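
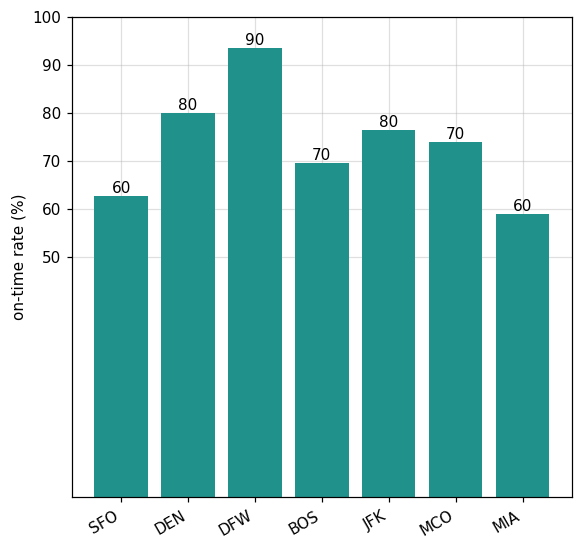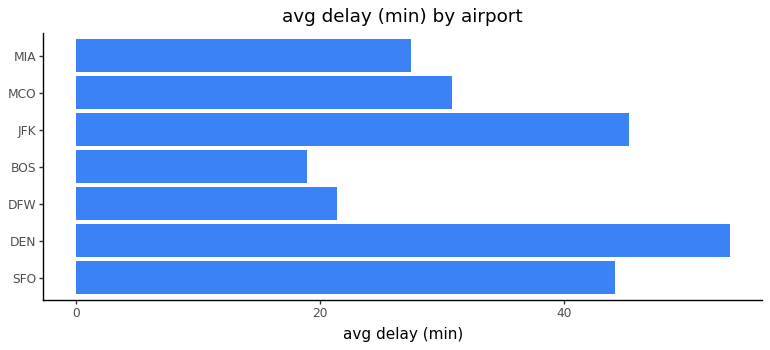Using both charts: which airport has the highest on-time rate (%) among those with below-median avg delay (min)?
DFW

Chart 2 median avg delay (min) ≈ 30; below-median airports: DFW, BOS, MIA. Among those, DFW has the highest on-time rate (%) (≈ 90).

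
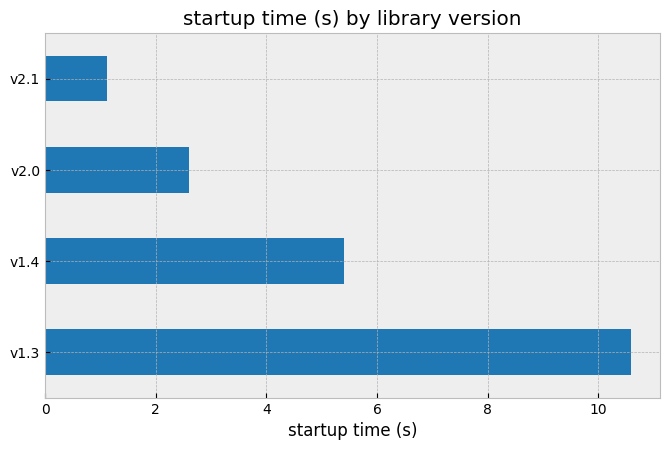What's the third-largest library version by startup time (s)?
v2.0

Top 4: v1.3 ≈ 11, v1.4 ≈ 5, v2.0 ≈ 3, v2.1 ≈ 1.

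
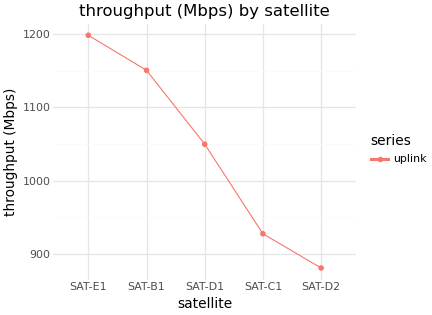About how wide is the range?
≈ 300

Max SAT-E1 ≈ 1200, min SAT-D2 ≈ 900; range ≈ 300.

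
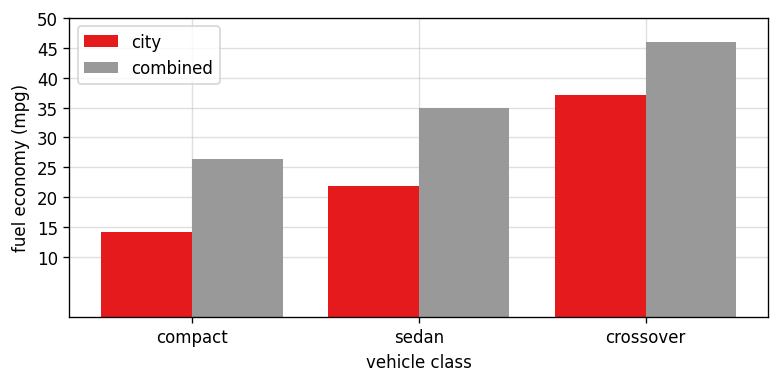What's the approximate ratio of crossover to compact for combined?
≈ 1.8×

crossover ≈ 45, compact ≈ 25; 45/25 ≈ 1.8.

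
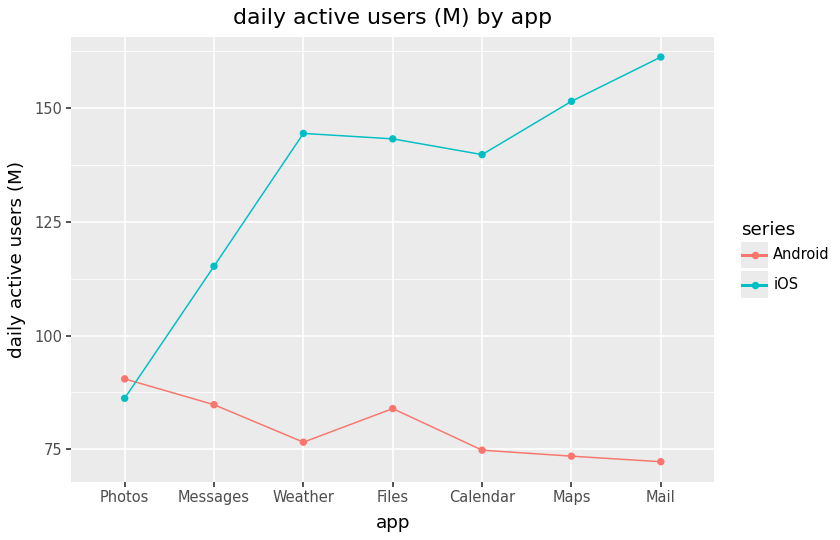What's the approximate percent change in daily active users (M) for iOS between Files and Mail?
≈ +14.3%

Files ≈ 140, Mail ≈ 160; (160 − 140) / 140 ≈ +14.3%.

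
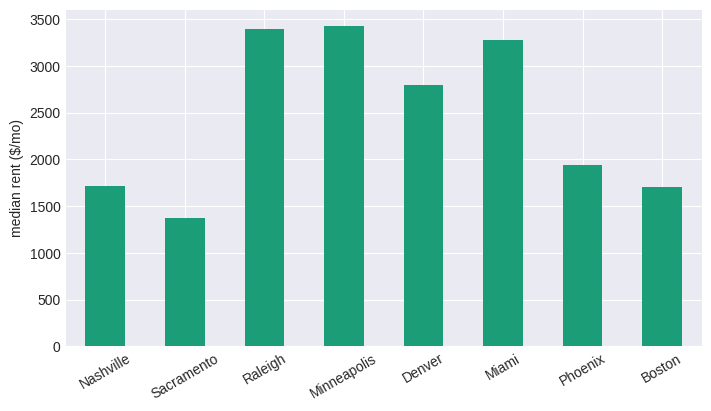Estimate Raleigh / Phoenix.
≈ 1.75×

Raleigh ≈ 3500, Phoenix ≈ 2000; 3500/2000 ≈ 1.75.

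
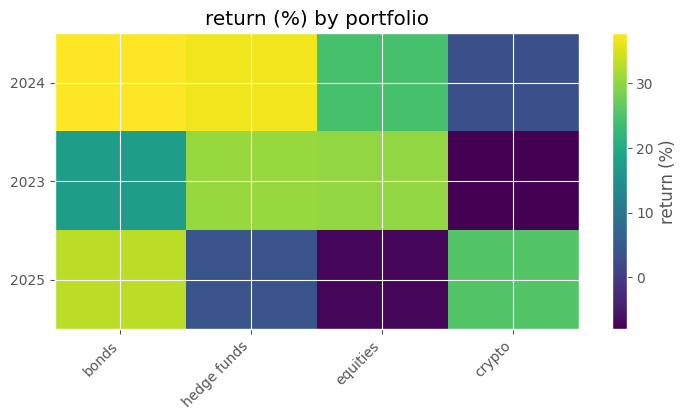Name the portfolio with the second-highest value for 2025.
Top 3 for 2025: bonds ≈ 35, crypto ≈ 25, hedge funds ≈ 5.

crypto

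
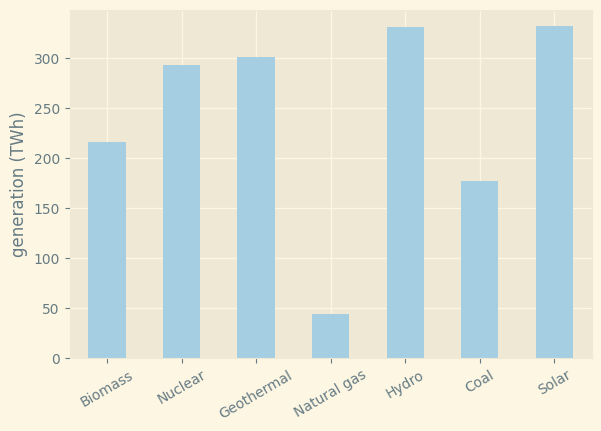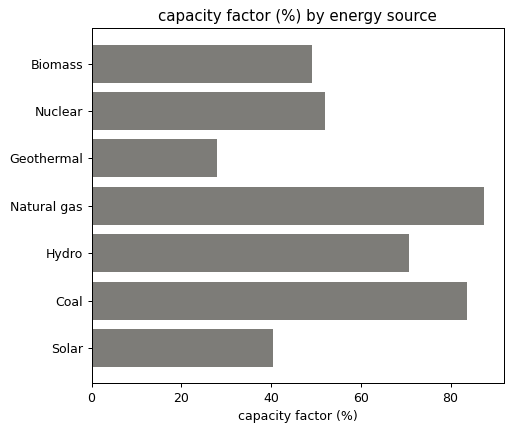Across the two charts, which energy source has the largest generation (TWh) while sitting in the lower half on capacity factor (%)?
Solar

Chart 2 median capacity factor (%) ≈ 50; below-median energy sources: Biomass, Geothermal, Solar. Among those, Solar has the highest generation (TWh) (≈ 350).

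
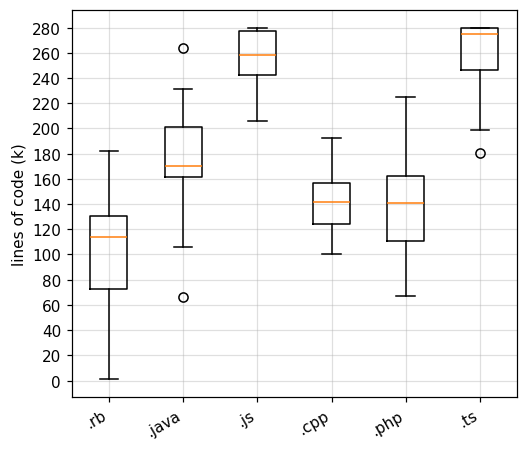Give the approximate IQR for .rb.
≈ 60

Q3 ≈ 140, Q1 ≈ 80; IQR ≈ 60.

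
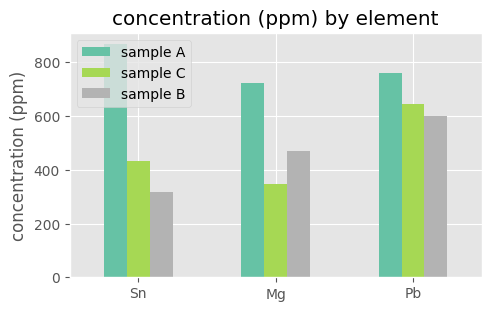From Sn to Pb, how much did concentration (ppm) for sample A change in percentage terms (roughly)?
≈ -11.1%

Sn ≈ 900, Pb ≈ 800; (800 − 900) / 900 ≈ -11.1%.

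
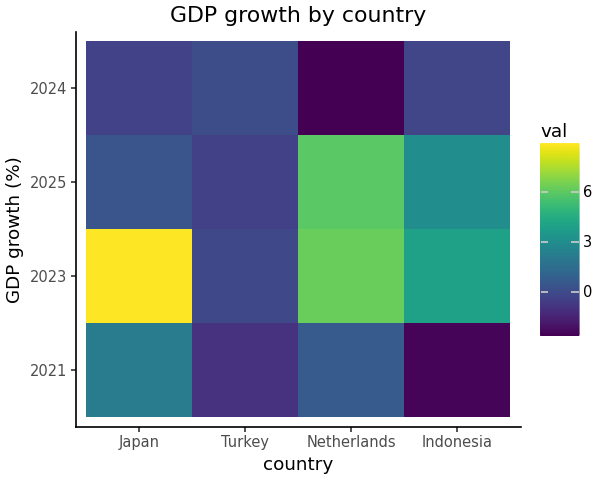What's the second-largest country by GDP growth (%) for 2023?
Netherlands

Top 3 for 2023: Japan ≈ 9, Netherlands ≈ 6, Indonesia ≈ 4.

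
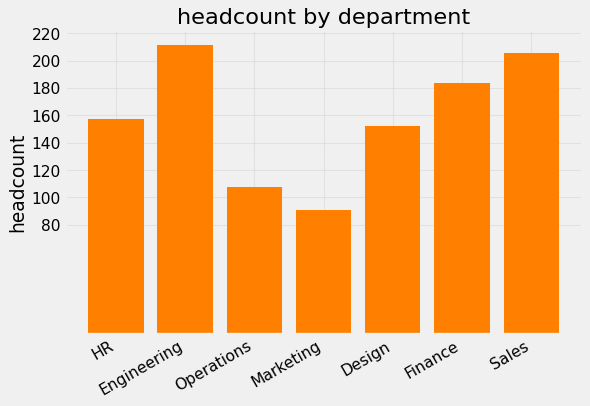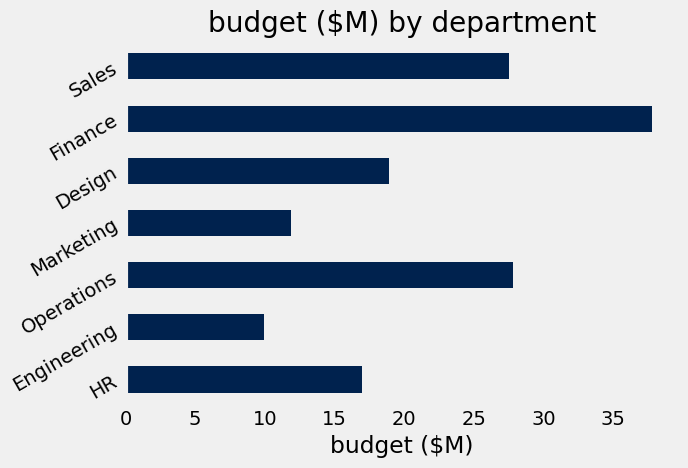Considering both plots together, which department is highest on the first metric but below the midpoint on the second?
Chart 2 median budget ($M) ≈ 20; below-median departments: HR, Engineering, Marketing. Among those, Engineering has the highest headcount (≈ 220).

Engineering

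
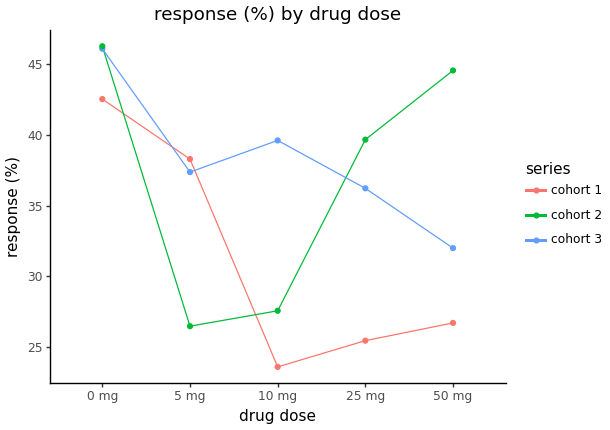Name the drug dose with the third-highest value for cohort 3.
5 mg

Top 4 for cohort 3: 0 mg ≈ 46, 10 mg ≈ 40, 5 mg ≈ 38, 25 mg ≈ 36.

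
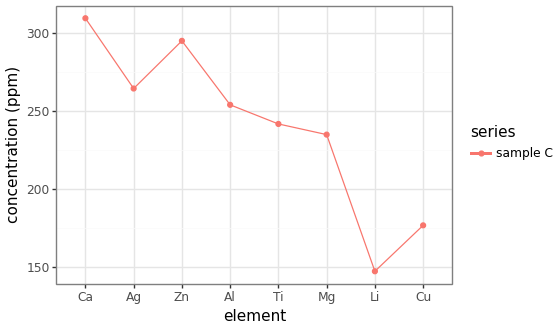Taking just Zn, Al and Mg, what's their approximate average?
(300 + 260 + 240) / 3 ≈ 267.

≈ 267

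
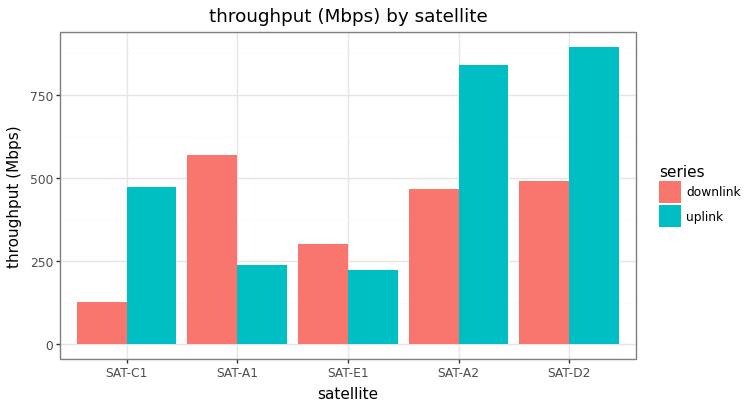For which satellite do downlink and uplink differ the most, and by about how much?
SAT-D2, ≈ 400 Mbps

SAT-D2: downlink ≈ 500, uplink ≈ 900 → gap ≈ 400. Next-largest (SAT-A2) is only ≈ 300.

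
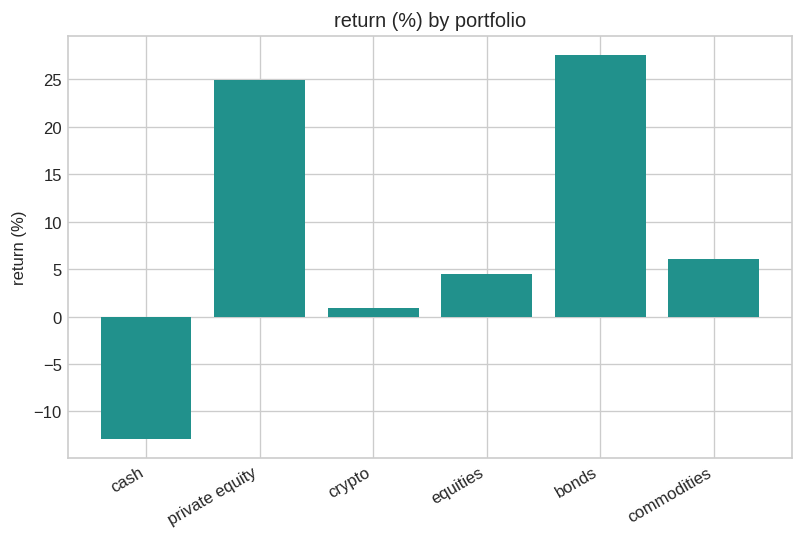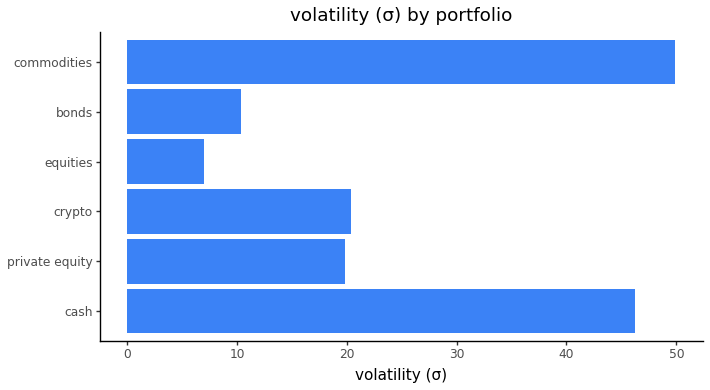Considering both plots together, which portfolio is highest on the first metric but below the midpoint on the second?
Chart 2 median volatility (σ) ≈ 20; below-median portfolios: private equity, equities, bonds. Among those, bonds has the highest return (%) (≈ 30).

bonds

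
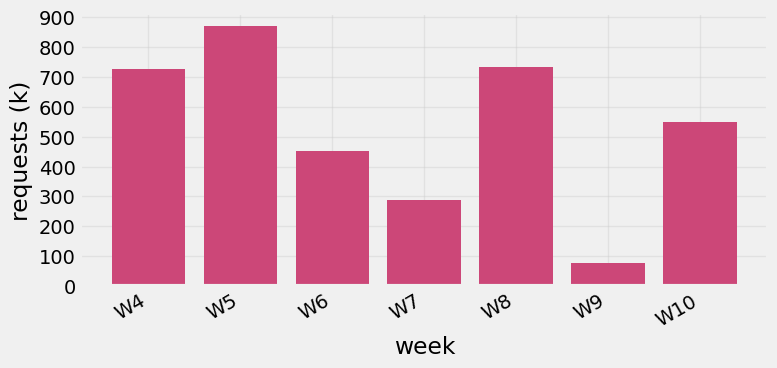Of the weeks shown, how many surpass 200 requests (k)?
Above 200: W4, W5, W6, W7, W8, W10.

6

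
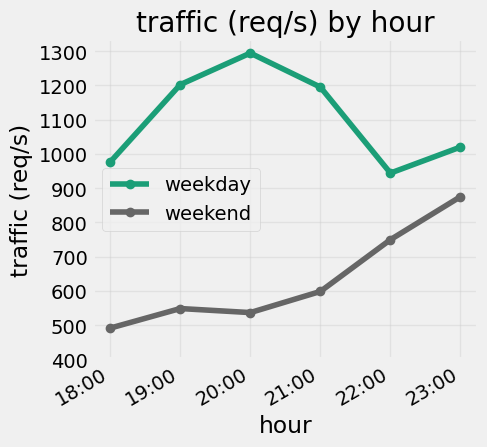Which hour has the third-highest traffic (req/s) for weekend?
Top 4 for weekend: 23:00 ≈ 900, 22:00 ≈ 700, 21:00 ≈ 600, 19:00 ≈ 500.

21:00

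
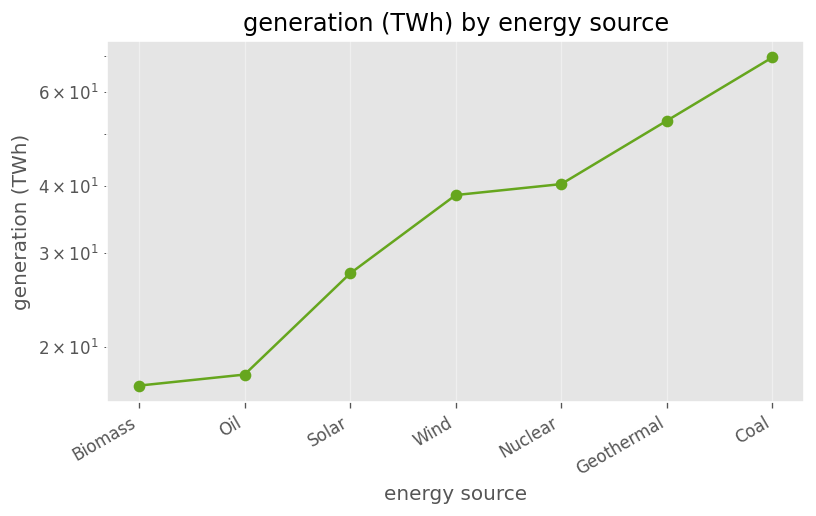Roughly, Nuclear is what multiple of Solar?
≈ 1.6×

Nuclear ≈ 40, Solar ≈ 25; 40/25 ≈ 1.6.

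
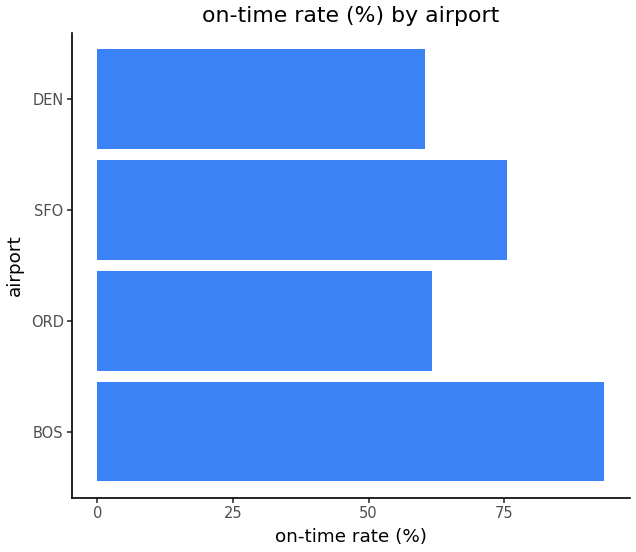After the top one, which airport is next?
SFO

Top 3: BOS ≈ 90, SFO ≈ 80, ORD ≈ 60.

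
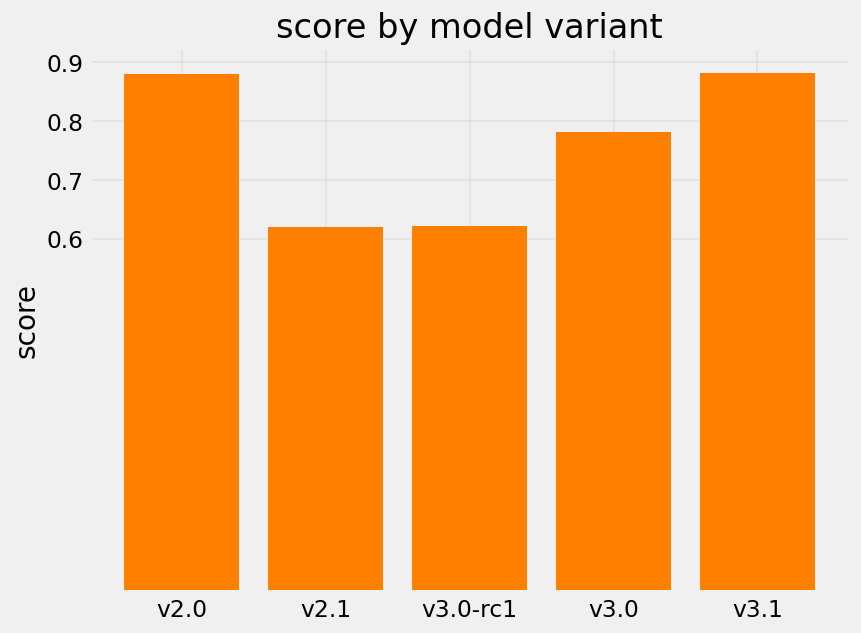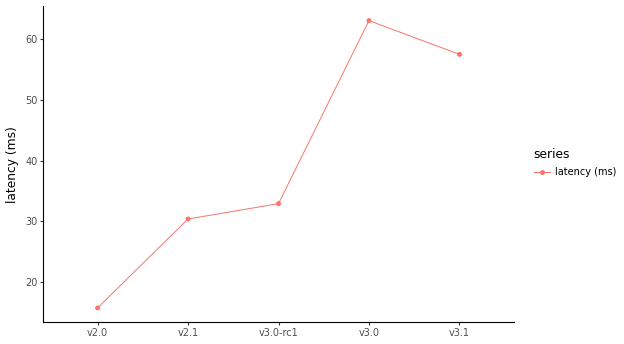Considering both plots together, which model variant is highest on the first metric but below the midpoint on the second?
Chart 2 median latency (ms) ≈ 30; below-median model variants: v2.0, v2.1. Among those, v2.0 has the highest score (≈ 0.9).

v2.0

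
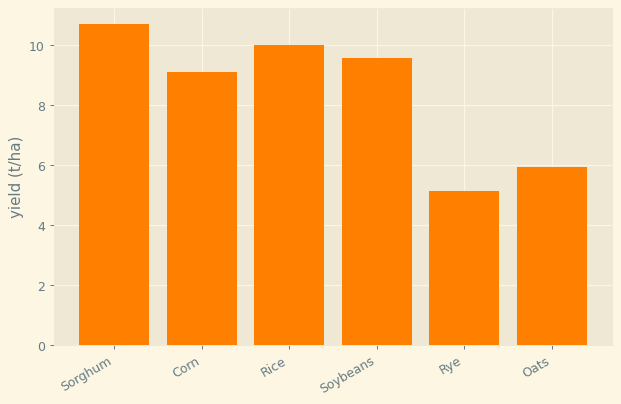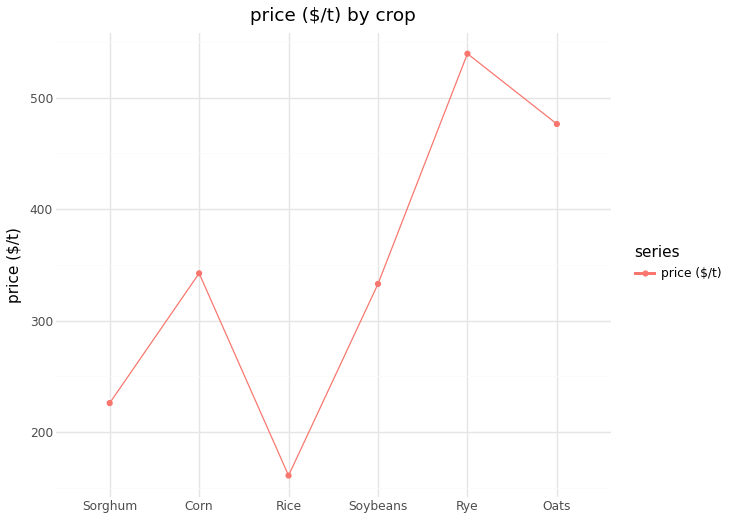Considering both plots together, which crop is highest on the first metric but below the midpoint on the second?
Sorghum

Chart 2 median price ($/t) ≈ 350; below-median crops: Sorghum, Rice, Soybeans. Among those, Sorghum has the highest yield (t/ha) (≈ 11).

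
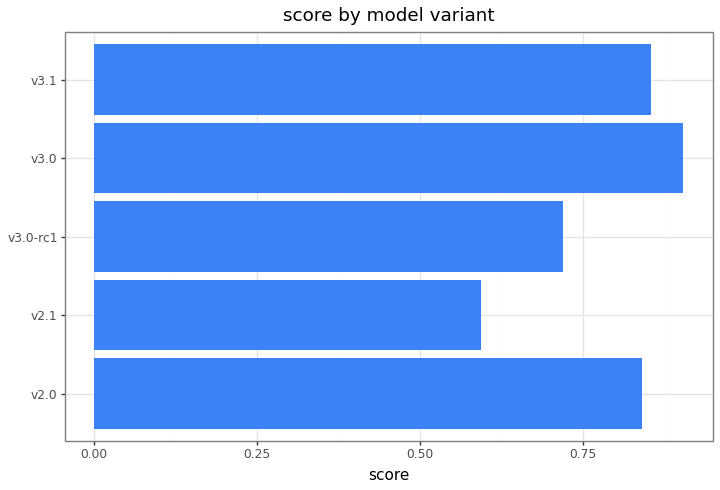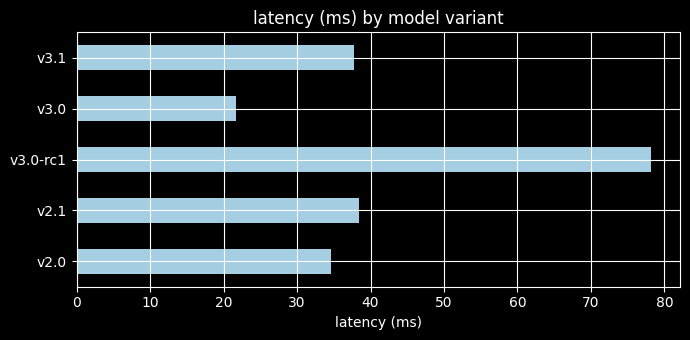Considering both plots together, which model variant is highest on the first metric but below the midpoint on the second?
Chart 2 median latency (ms) ≈ 40; below-median model variants: v2.0, v3.0. Among those, v3.0 has the highest score (≈ 0.9).

v3.0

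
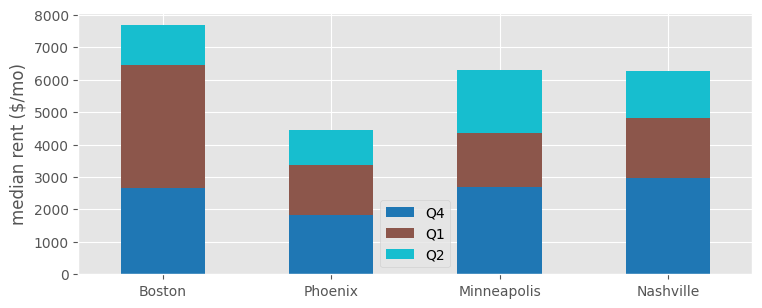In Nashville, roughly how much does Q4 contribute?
Q4 top ≈ 3000, bottom ≈ 0; segment ≈ 3000.

≈ 3000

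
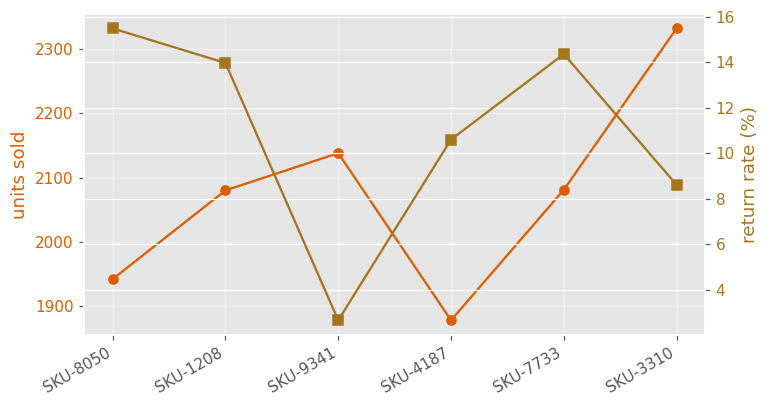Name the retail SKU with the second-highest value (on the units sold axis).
SKU-9341

Top 3 (on the units sold axis): SKU-3310 ≈ 2350, SKU-9341 ≈ 2150, SKU-7733 ≈ 2100.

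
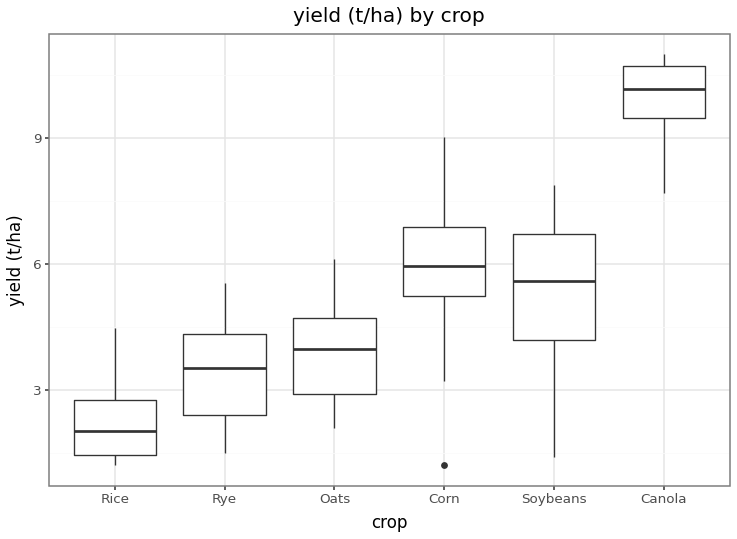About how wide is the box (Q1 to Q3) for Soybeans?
Q3 ≈ 7, Q1 ≈ 4; IQR ≈ 3.

≈ 3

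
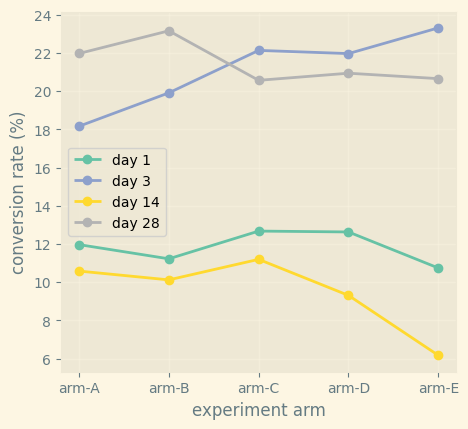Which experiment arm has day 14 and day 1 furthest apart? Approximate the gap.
arm-E, ≈ 4 %

arm-E: day 14 ≈ 6, day 1 ≈ 10 → gap ≈ 4. Next-largest (arm-D) is only ≈ 2.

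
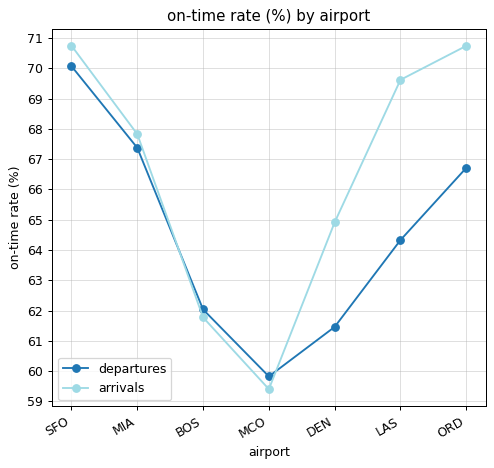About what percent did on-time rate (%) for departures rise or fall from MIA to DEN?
MIA ≈ 67, DEN ≈ 61; (61 − 67) / 67 ≈ -9%.

≈ -9%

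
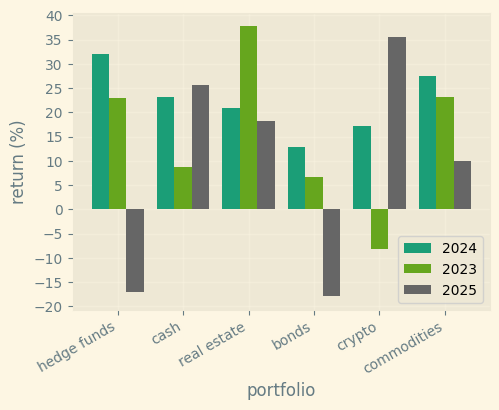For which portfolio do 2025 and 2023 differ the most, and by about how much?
crypto: 2025 ≈ 35, 2023 ≈ -10 → gap ≈ 45. Next-largest (hedge funds) is only ≈ 40.

crypto, ≈ 45 %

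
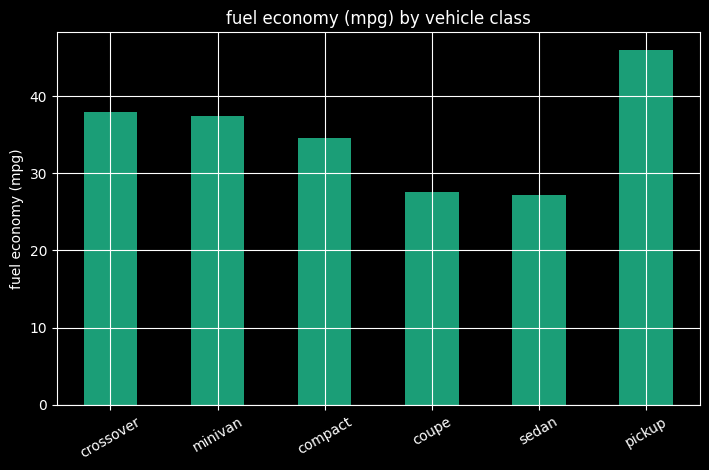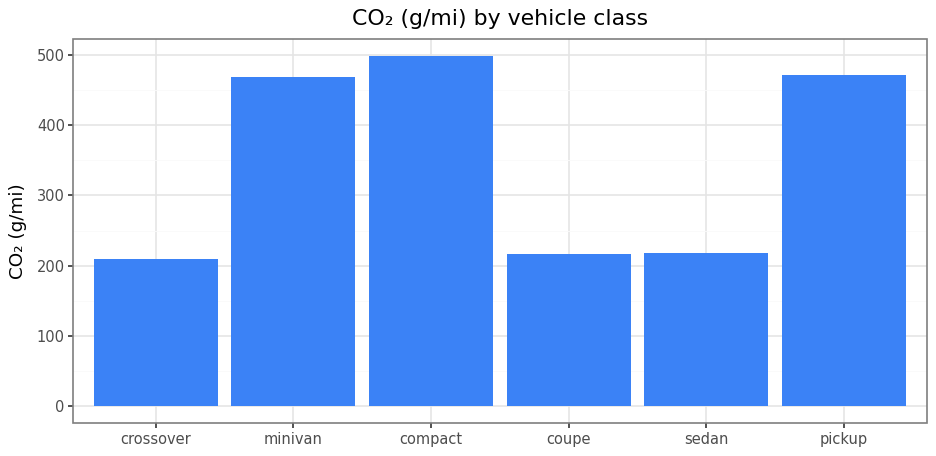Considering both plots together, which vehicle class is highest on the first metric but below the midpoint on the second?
Chart 2 median CO₂ (g/mi) ≈ 350; below-median vehicle classes: crossover, coupe, sedan. Among those, crossover has the highest fuel economy (mpg) (≈ 40).

crossover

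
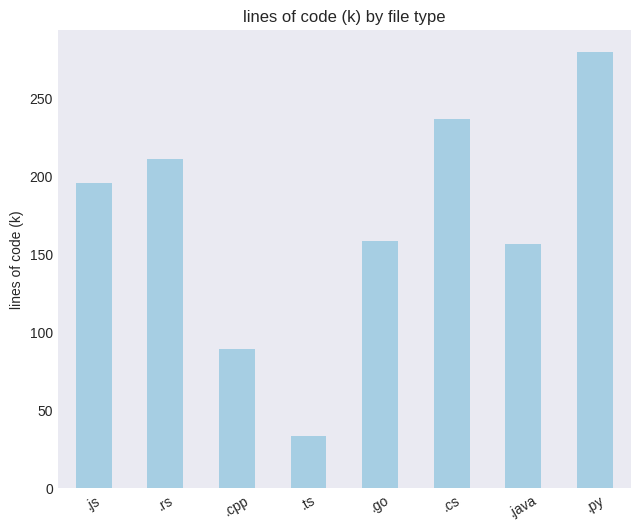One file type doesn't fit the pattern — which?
.ts

.ts ≈ 25; the rest sit between ≈ 100 and ≈ 275.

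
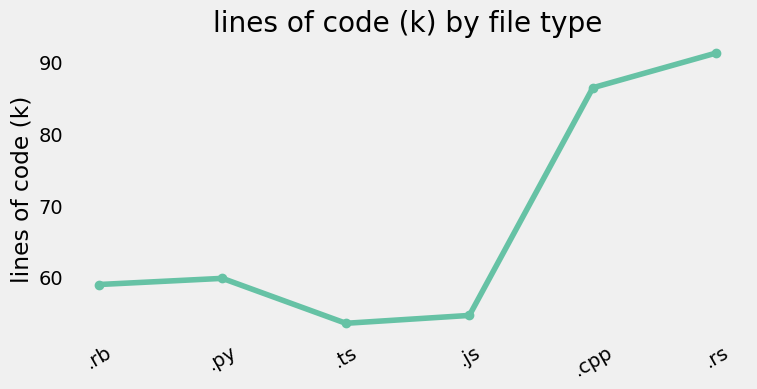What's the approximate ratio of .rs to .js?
.rs ≈ 90, .js ≈ 55; 90/55 ≈ 1.64.

≈ 1.64×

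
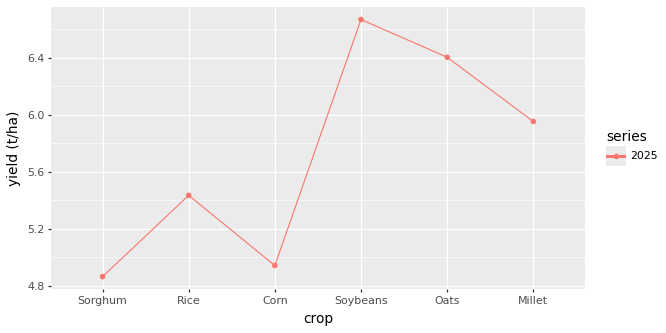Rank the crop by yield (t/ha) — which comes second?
Oats

Top 3: Soybeans ≈ 6.6, Oats ≈ 6.4, Millet ≈ 6.0.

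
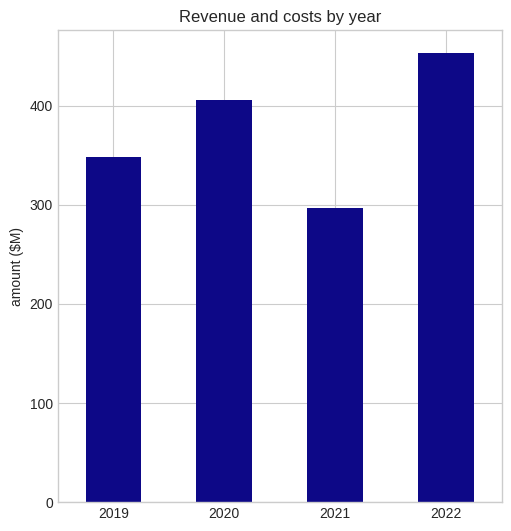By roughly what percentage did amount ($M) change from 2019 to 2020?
≈ +14.3%

2019 ≈ 350, 2020 ≈ 400; (400 − 350) / 350 ≈ +14.3%.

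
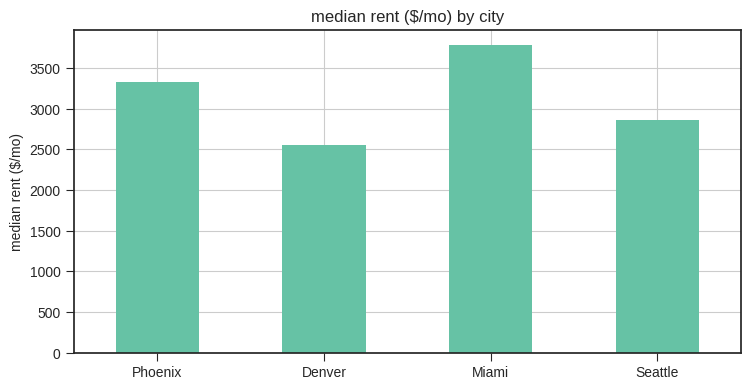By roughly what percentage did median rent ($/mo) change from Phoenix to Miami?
≈ +14.3%

Phoenix ≈ 3500, Miami ≈ 4000; (4000 − 3500) / 3500 ≈ +14.3%.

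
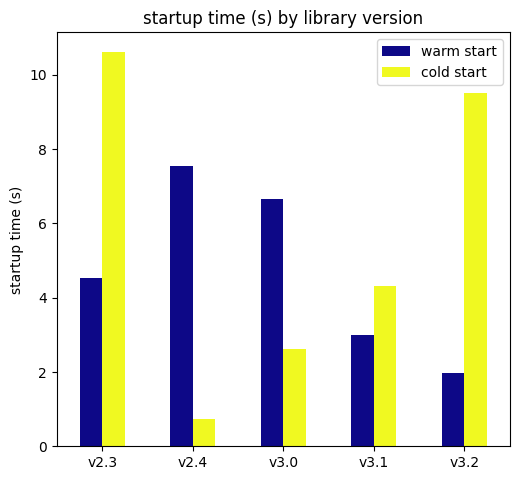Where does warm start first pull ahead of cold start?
v2.3: warm start ≈ 5 vs cold start ≈ 11 (not yet); v2.4: warm start ≈ 8 vs cold start ≈ 1 (first crossover).

v2.4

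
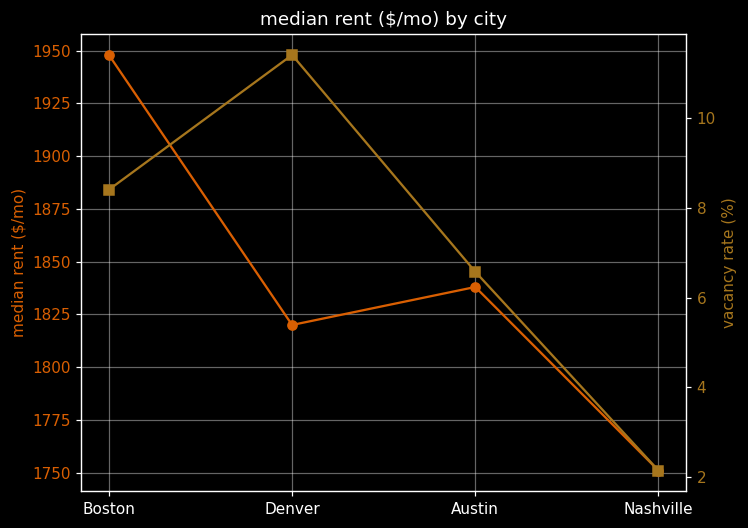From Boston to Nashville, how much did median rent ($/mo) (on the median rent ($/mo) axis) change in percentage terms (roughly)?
Boston ≈ 1940, Nashville ≈ 1760; (1760 − 1940) / 1940 ≈ -9.3%.

≈ -9.3%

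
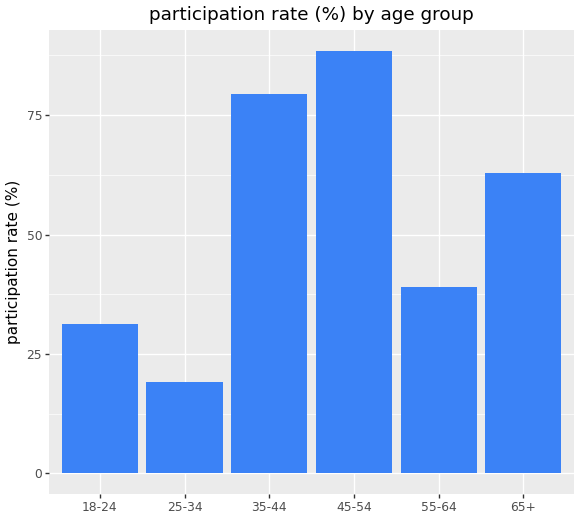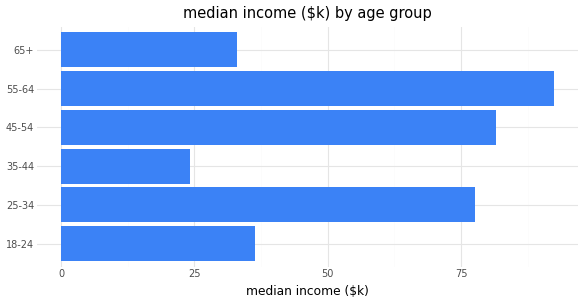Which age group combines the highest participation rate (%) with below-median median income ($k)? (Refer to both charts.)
Chart 2 median median income ($k) ≈ 60; below-median age groups: 18-24, 35-44, 65+. Among those, 35-44 has the highest participation rate (%) (≈ 80).

35-44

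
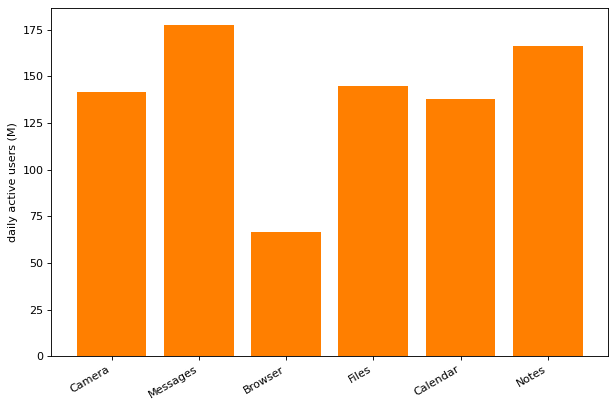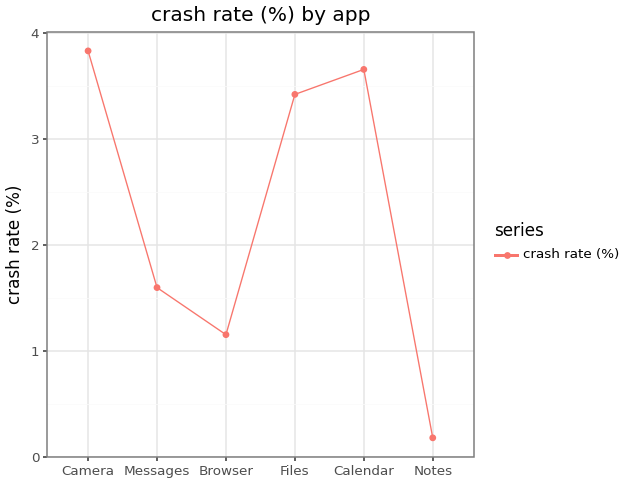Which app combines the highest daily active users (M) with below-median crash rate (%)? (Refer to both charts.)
Chart 2 median crash rate (%) ≈ 2.5; below-median apps: Messages, Browser, Notes. Among those, Messages has the highest daily active users (M) (≈ 180).

Messages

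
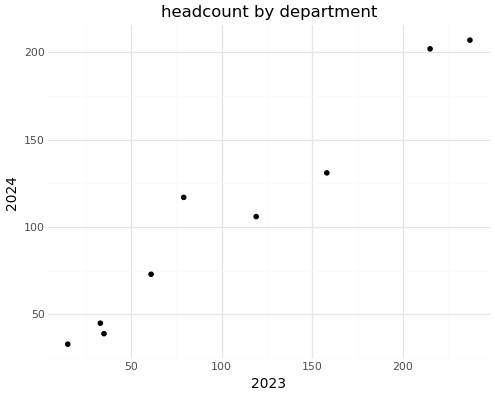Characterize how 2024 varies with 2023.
Points are positively correlated; strong (|r| ≈ 1.0).

positive, strong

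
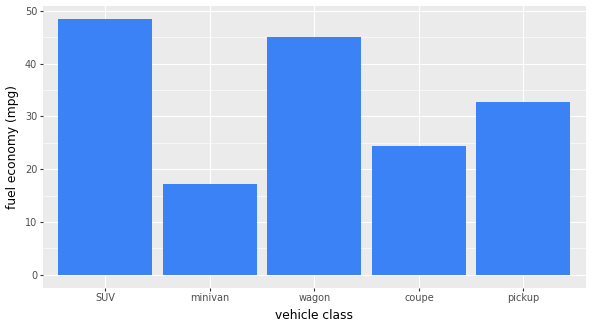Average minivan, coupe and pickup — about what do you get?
≈ 25

(15 + 25 + 35) / 3 ≈ 25.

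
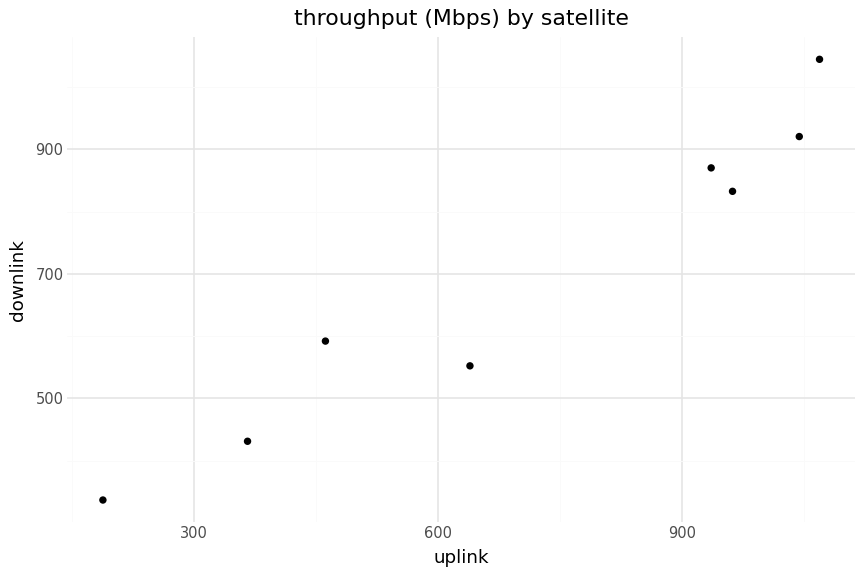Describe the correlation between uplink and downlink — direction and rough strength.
Points are positively correlated; strong (|r| ≈ 1.0).

positive, strong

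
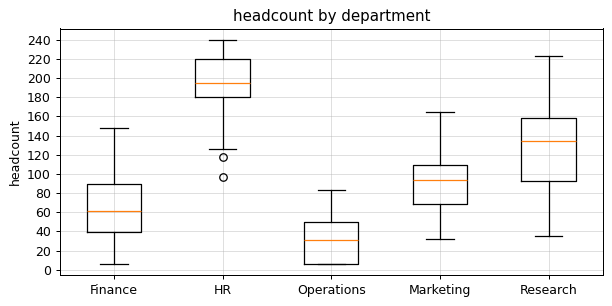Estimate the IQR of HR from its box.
Q3 ≈ 220, Q1 ≈ 180; IQR ≈ 40.

≈ 40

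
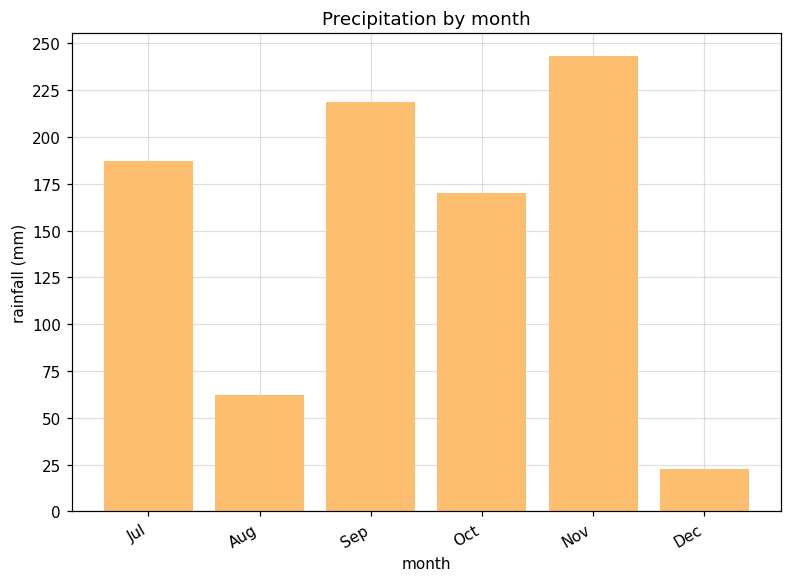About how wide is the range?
≈ 225

Max Nov ≈ 250, min Dec ≈ 25; range ≈ 225.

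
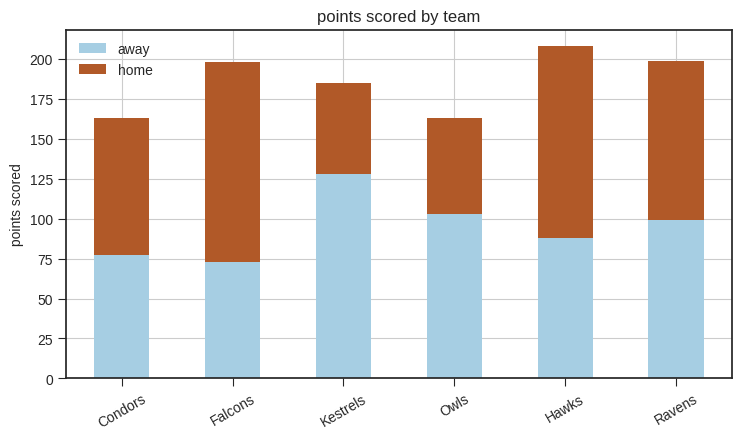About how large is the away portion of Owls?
away top ≈ 100, bottom ≈ 0; segment ≈ 100.

≈ 100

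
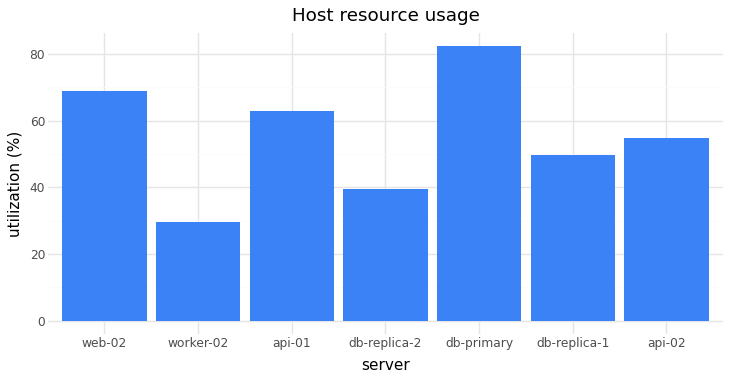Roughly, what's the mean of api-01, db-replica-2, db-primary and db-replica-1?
≈ 58

(60 + 40 + 80 + 50) / 4 ≈ 58.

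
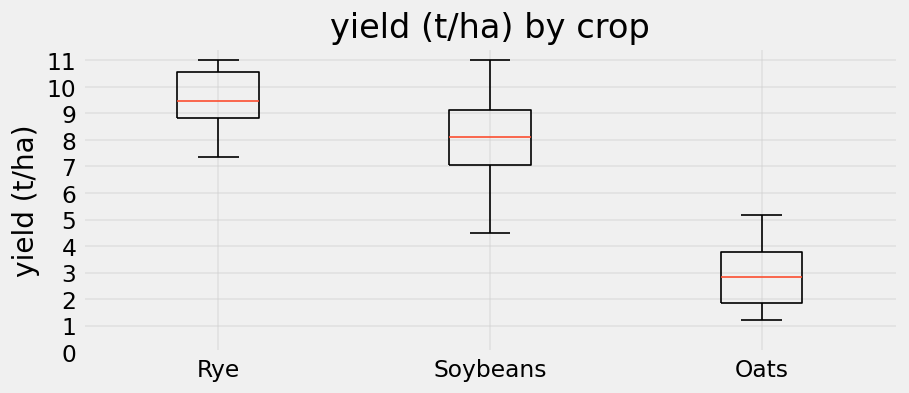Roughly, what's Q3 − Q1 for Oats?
Q3 ≈ 4, Q1 ≈ 2; IQR ≈ 2.

≈ 2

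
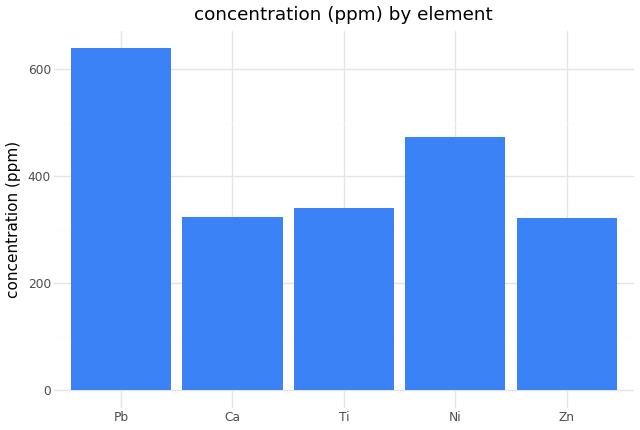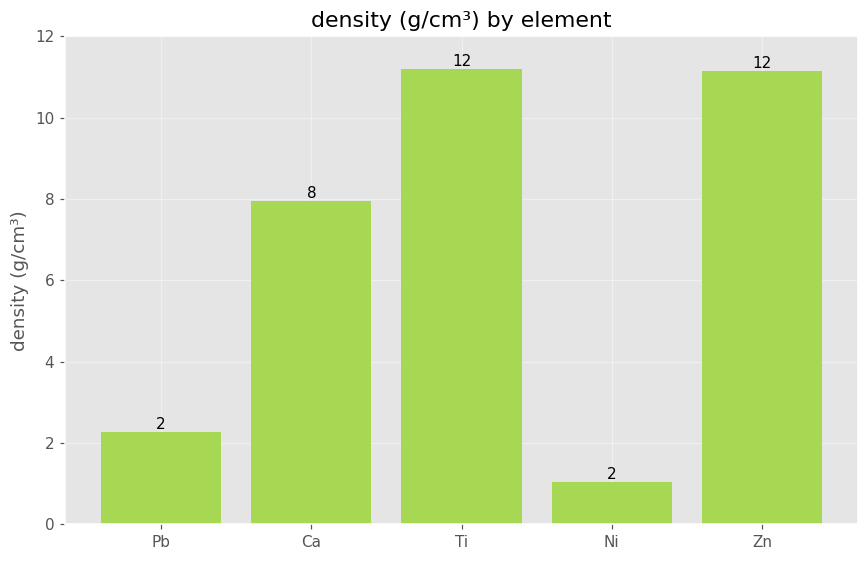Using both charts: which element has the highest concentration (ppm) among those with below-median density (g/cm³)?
Chart 2 median density (g/cm³) ≈ 8; below-median elements: Pb, Ni. Among those, Pb has the highest concentration (ppm) (≈ 600).

Pb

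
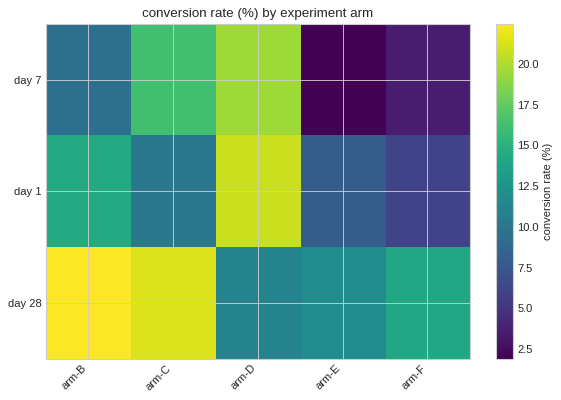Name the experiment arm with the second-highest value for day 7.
Top 3 for day 7: arm-D ≈ 20, arm-C ≈ 16, arm-B ≈ 10.

arm-C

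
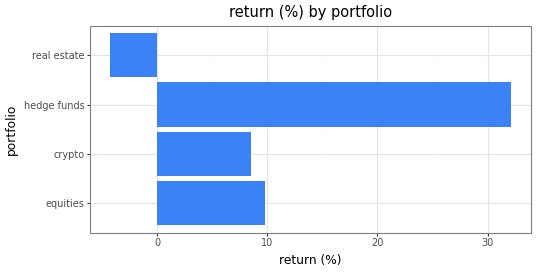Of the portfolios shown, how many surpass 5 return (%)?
3

Above 5: equities, crypto, hedge funds.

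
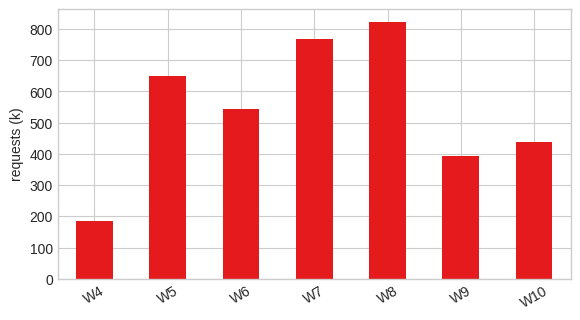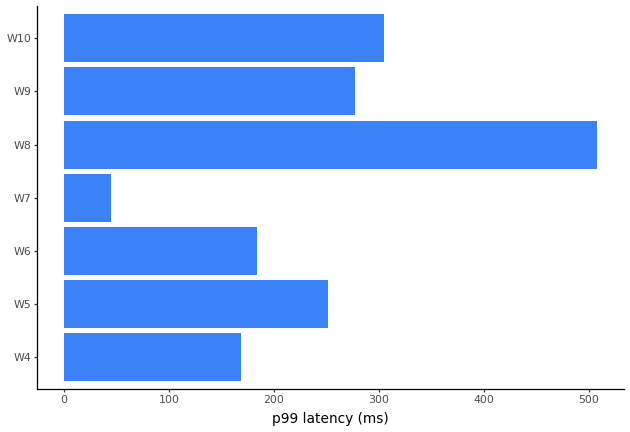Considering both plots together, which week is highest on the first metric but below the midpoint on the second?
W7

Chart 2 median p99 latency (ms) ≈ 250; below-median weeks: W4, W6, W7. Among those, W7 has the highest requests (k) (≈ 800).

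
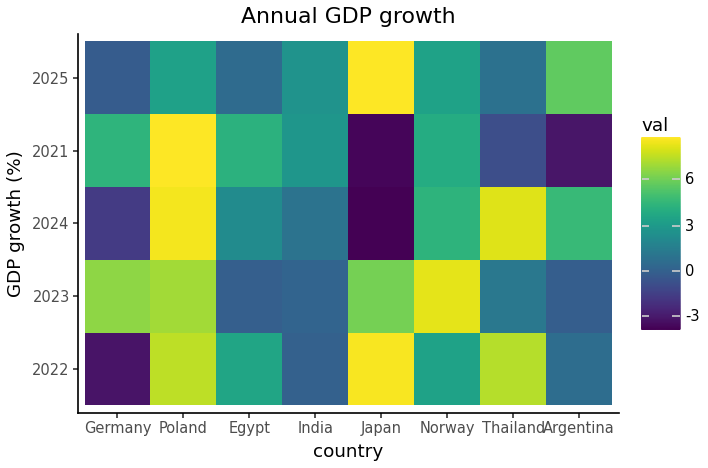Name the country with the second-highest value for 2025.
Top 3 for 2025: Japan ≈ 8, Argentina ≈ 6, Norway ≈ 4.

Argentina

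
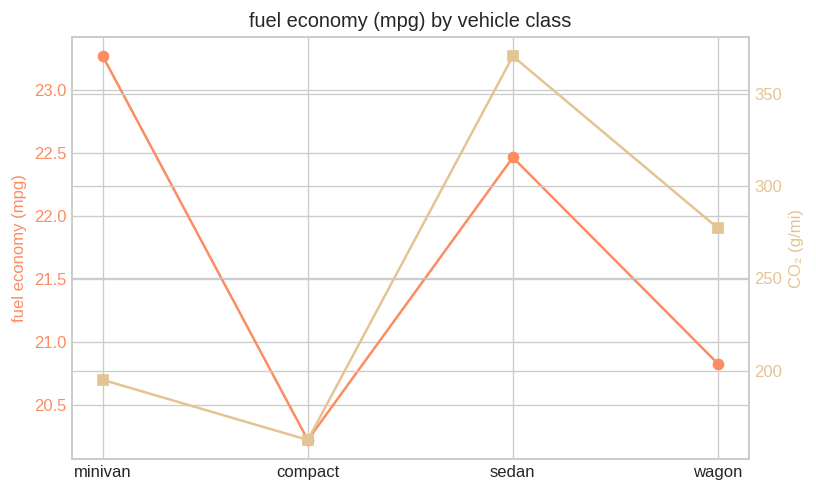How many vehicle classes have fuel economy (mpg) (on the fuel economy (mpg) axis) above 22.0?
Above 22.0: minivan, sedan.

2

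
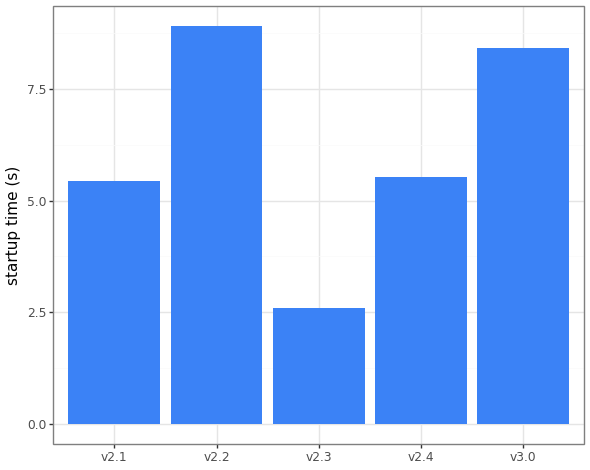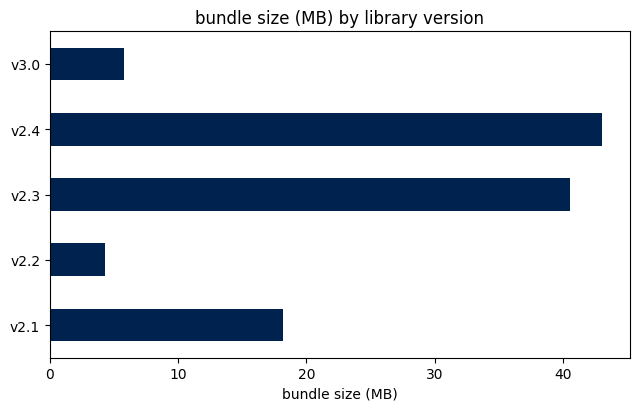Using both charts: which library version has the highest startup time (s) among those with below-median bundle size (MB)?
Chart 2 median bundle size (MB) ≈ 20; below-median library versions: v2.2, v3.0. Among those, v2.2 has the highest startup time (s) (≈ 9).

v2.2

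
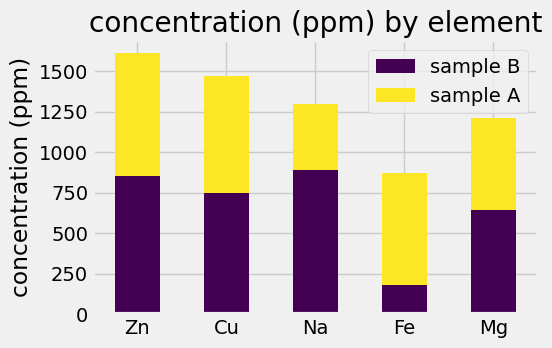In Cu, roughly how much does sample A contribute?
sample A top ≈ 1400, bottom ≈ 800; segment ≈ 600.

≈ 600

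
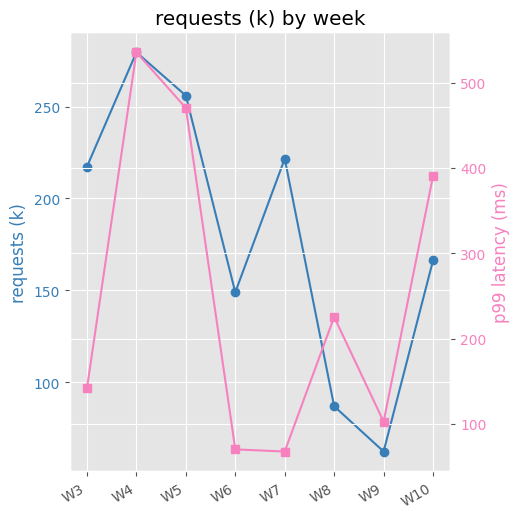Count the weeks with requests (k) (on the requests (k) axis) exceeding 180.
4

Above 180: W3, W4, W5, W7.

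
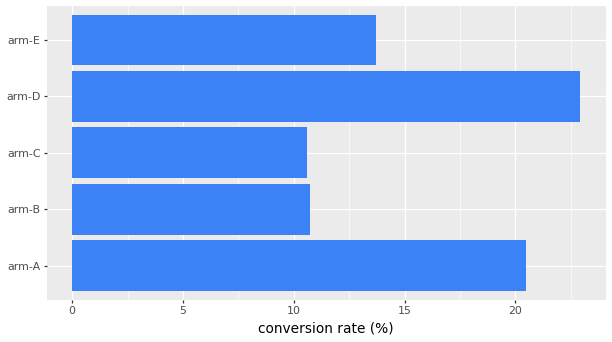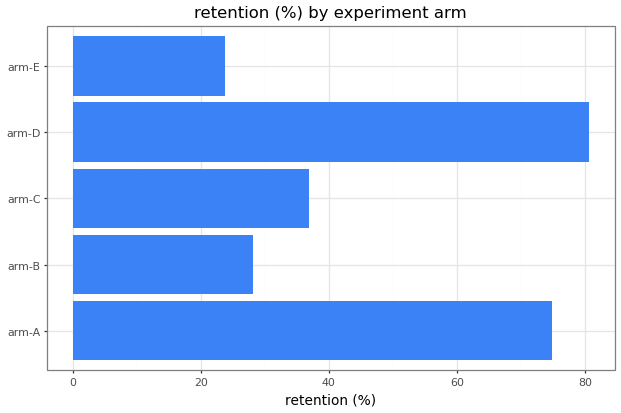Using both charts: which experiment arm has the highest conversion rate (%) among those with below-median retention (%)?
Chart 2 median retention (%) ≈ 40; below-median experiment arms: arm-B, arm-E. Among those, arm-E has the highest conversion rate (%) (≈ 15).

arm-E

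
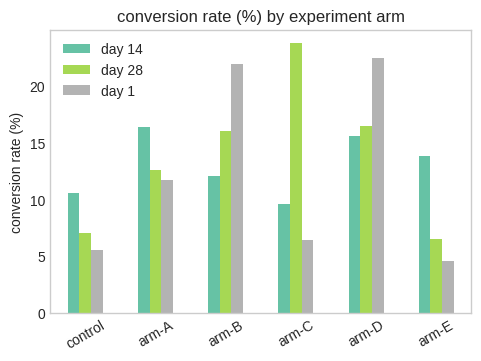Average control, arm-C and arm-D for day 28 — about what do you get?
(8 + 24 + 16) / 3 ≈ 16.

≈ 16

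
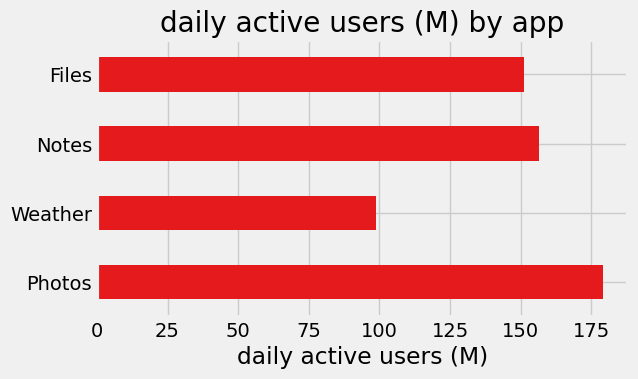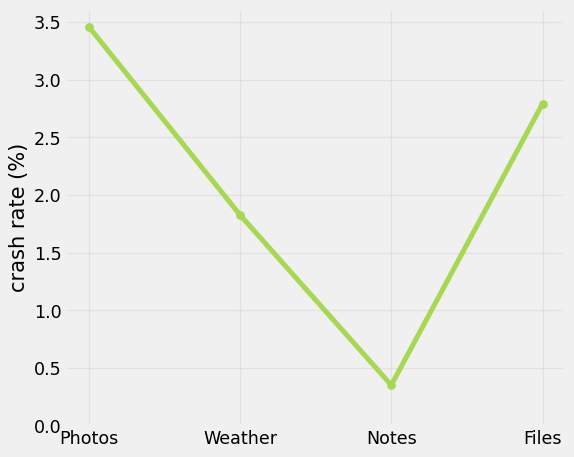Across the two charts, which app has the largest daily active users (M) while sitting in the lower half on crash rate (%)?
Chart 2 median crash rate (%) ≈ 2.5; below-median apps: Weather, Notes. Among those, Notes has the highest daily active users (M) (≈ 160).

Notes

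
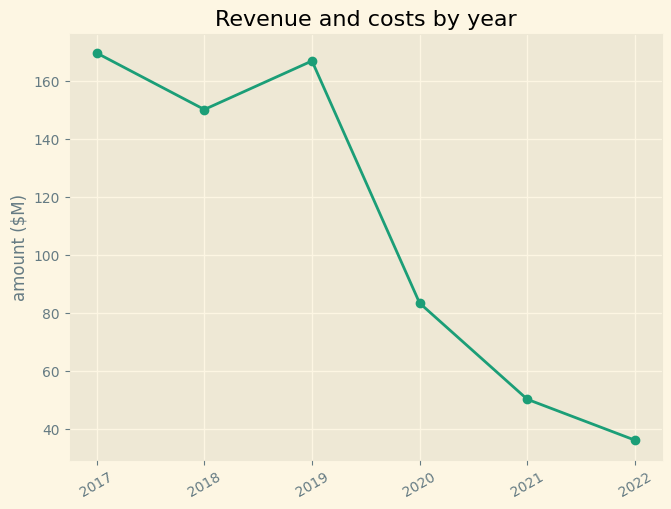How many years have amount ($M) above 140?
Above 140: 2017, 2018, 2019.

3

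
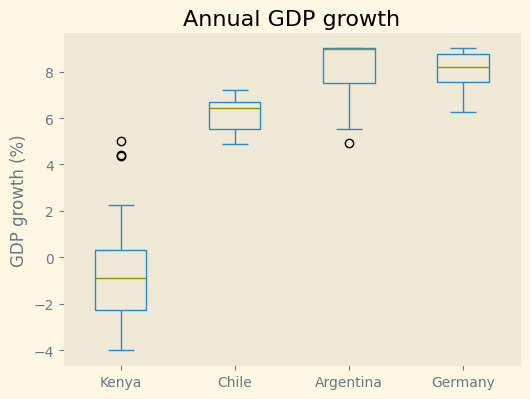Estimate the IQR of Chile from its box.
Q3 ≈ 7, Q1 ≈ 6; IQR ≈ 1.

≈ 1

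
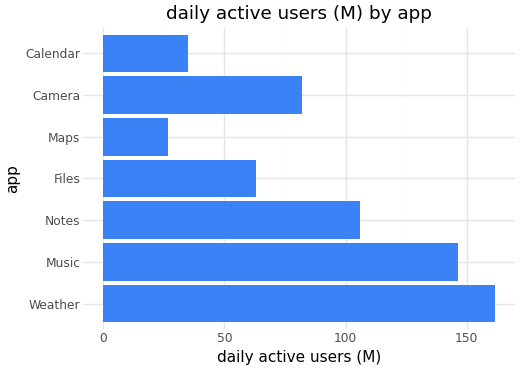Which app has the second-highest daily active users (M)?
Top 3: Weather ≈ 160, Music ≈ 140, Notes ≈ 100.

Music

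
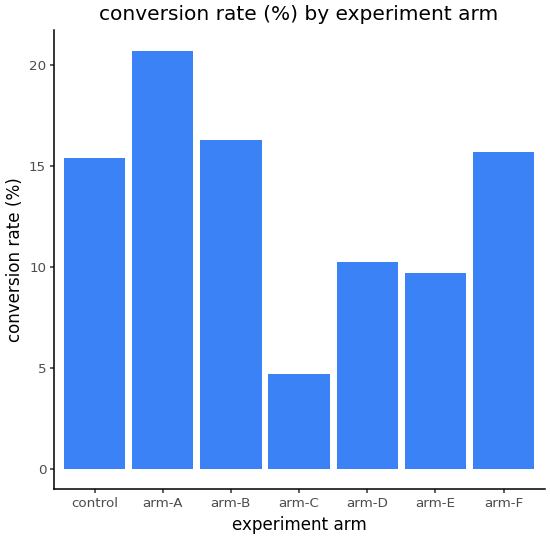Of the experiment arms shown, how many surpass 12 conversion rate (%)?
Above 12: control, arm-A, arm-B, arm-F.

4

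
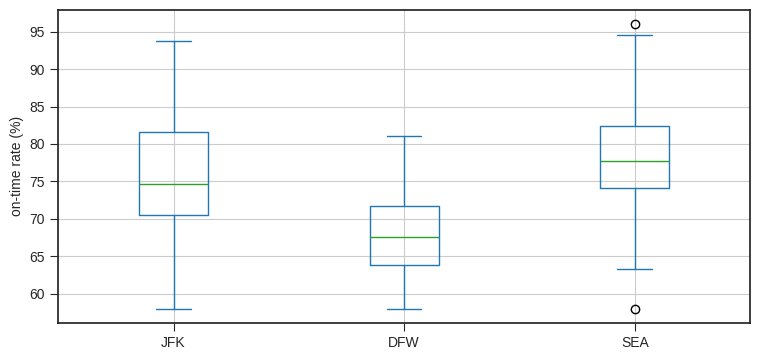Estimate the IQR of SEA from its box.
Q3 ≈ 82, Q1 ≈ 74; IQR ≈ 8.

≈ 8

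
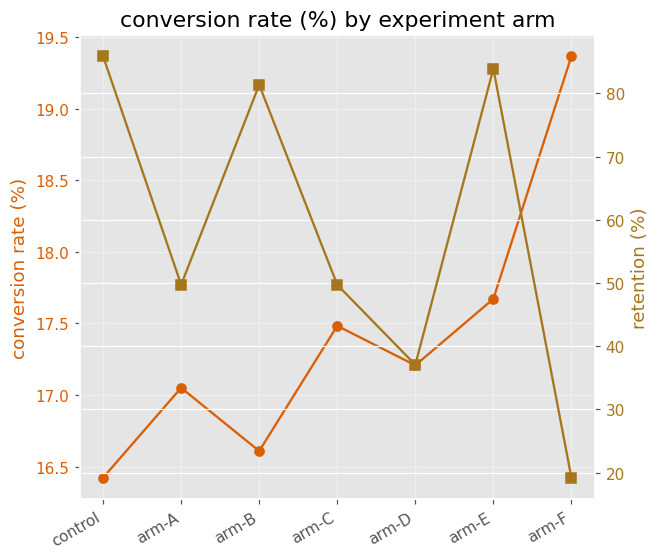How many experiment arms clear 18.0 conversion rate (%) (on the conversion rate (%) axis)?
1

Above 18.0: arm-F.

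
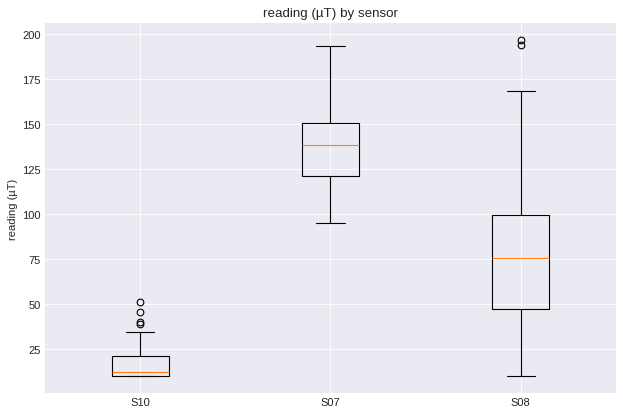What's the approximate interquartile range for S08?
Q3 ≈ 100, Q1 ≈ 40; IQR ≈ 60.

≈ 60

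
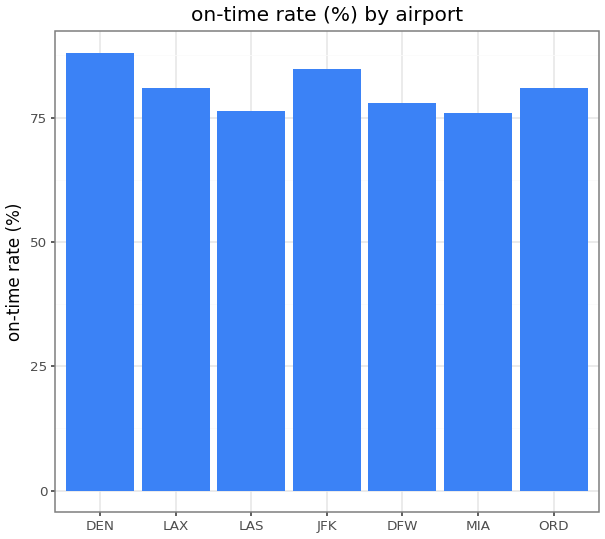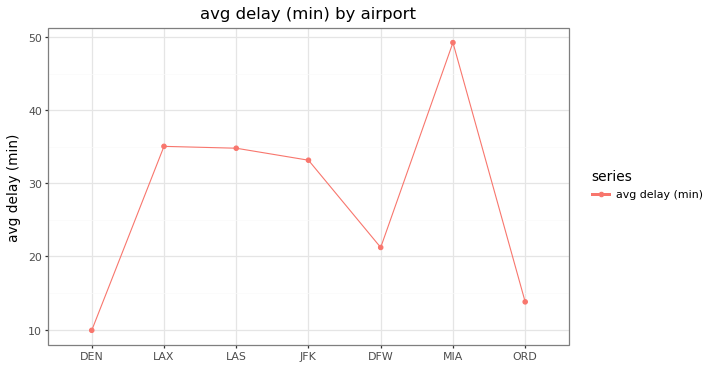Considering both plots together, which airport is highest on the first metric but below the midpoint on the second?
Chart 2 median avg delay (min) ≈ 35; below-median airports: DEN, DFW, ORD. Among those, DEN has the highest on-time rate (%) (≈ 90).

DEN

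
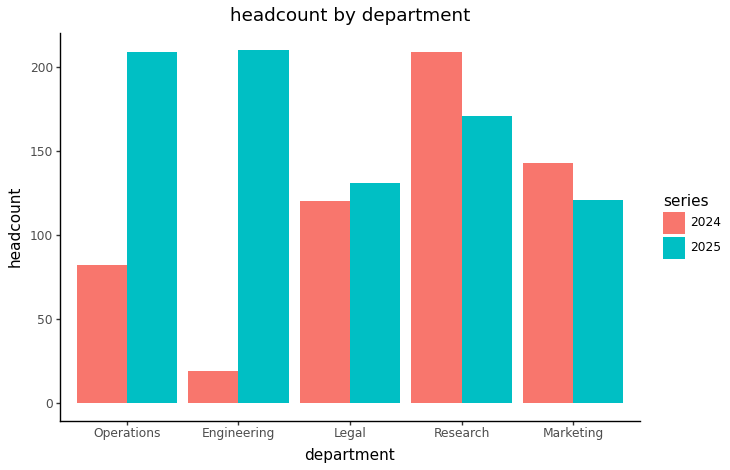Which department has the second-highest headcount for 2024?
Marketing

Top 3 for 2024: Research ≈ 200, Marketing ≈ 140, Legal ≈ 120.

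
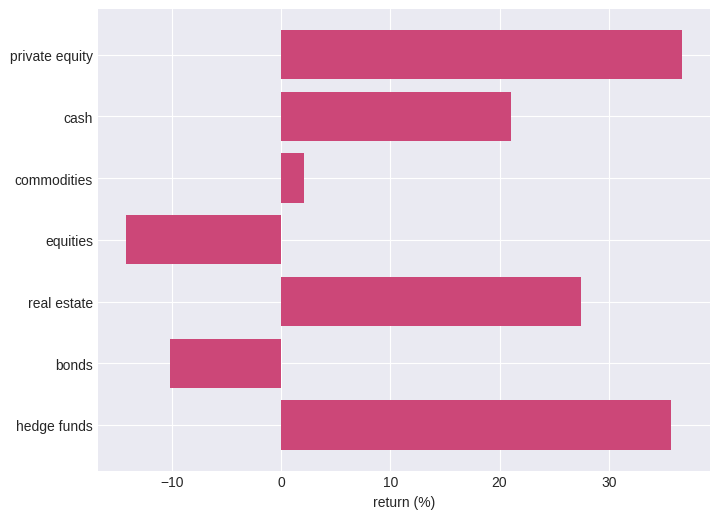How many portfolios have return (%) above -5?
Above -5: private equity, cash, commodities, real estate, hedge funds.

5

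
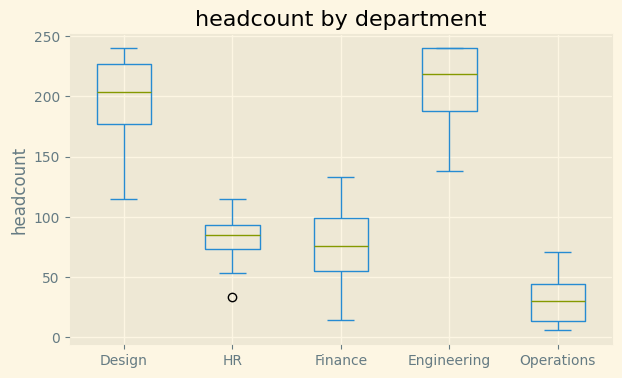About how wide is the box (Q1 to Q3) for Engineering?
Q3 ≈ 240, Q1 ≈ 180; IQR ≈ 60.

≈ 60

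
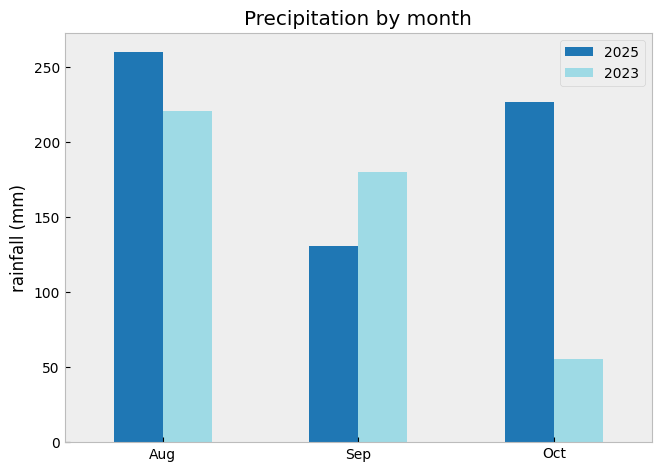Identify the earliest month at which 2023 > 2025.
Aug: 2023 ≈ 225 vs 2025 ≈ 250 (not yet); Sep: 2023 ≈ 175 vs 2025 ≈ 125 (first crossover).

Sep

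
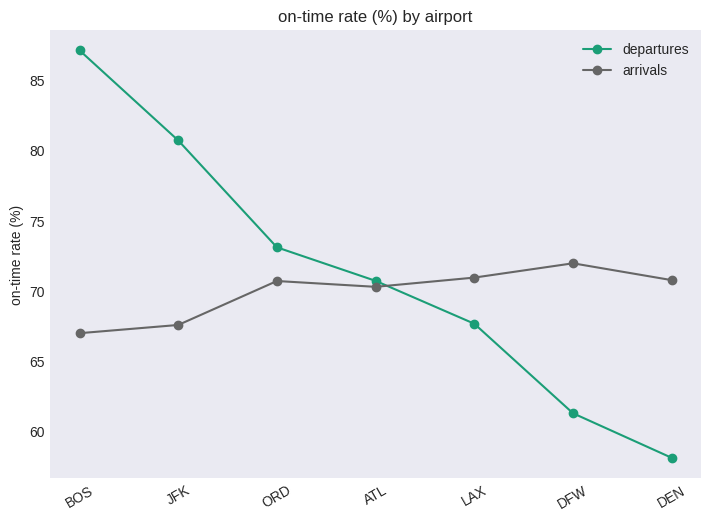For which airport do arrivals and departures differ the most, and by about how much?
BOS: arrivals ≈ 65, departures ≈ 85 → gap ≈ 20. Next-largest (JFK) is only ≈ 10.

BOS, ≈ 20 %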